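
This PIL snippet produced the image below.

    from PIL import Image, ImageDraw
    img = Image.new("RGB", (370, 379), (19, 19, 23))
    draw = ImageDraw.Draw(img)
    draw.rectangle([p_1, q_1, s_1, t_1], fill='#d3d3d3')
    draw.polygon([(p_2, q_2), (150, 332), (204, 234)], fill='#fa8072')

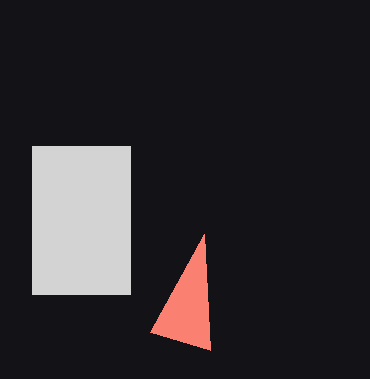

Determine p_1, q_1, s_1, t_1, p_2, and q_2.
p_1 = 32
q_1 = 146
s_1 = 130
t_1 = 294
p_2 = 210
q_2 = 350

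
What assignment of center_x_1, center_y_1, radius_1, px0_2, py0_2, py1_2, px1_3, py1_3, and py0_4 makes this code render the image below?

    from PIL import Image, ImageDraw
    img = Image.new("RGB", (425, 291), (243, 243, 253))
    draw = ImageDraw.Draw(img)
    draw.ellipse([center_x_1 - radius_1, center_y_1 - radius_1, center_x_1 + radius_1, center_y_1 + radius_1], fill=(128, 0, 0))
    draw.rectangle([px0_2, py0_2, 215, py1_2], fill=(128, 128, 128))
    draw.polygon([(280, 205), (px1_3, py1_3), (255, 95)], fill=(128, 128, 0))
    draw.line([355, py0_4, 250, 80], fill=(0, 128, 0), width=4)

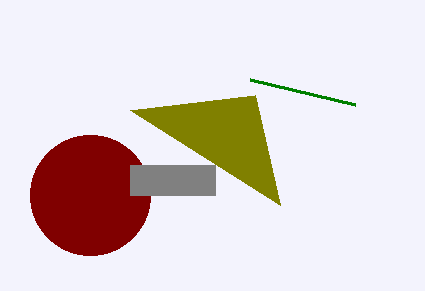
center_x_1 = 90; center_y_1 = 195; radius_1 = 60; px0_2 = 130; py0_2 = 165; py1_2 = 195; px1_3 = 130; py1_3 = 110; py0_4 = 105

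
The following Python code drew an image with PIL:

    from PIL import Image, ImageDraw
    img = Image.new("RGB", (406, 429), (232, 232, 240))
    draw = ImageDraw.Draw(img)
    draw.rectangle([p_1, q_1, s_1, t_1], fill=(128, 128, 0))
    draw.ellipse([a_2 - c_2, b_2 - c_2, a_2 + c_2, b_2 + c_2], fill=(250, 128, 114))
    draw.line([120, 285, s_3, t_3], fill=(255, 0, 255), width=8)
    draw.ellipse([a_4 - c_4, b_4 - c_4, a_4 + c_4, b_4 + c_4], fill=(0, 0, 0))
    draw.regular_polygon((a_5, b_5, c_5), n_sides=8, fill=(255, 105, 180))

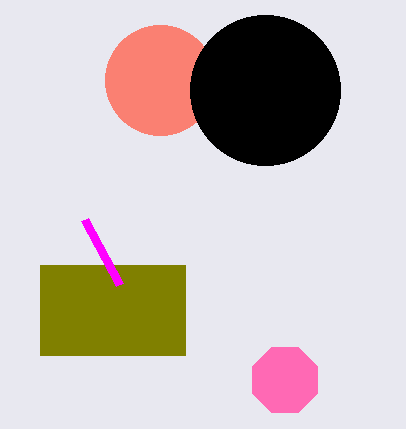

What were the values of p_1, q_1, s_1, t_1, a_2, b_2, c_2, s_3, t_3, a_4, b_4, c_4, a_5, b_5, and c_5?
p_1 = 40
q_1 = 265
s_1 = 185
t_1 = 355
a_2 = 160
b_2 = 80
c_2 = 55
s_3 = 85
t_3 = 220
a_4 = 265
b_4 = 90
c_4 = 75
a_5 = 285
b_5 = 380
c_5 = 35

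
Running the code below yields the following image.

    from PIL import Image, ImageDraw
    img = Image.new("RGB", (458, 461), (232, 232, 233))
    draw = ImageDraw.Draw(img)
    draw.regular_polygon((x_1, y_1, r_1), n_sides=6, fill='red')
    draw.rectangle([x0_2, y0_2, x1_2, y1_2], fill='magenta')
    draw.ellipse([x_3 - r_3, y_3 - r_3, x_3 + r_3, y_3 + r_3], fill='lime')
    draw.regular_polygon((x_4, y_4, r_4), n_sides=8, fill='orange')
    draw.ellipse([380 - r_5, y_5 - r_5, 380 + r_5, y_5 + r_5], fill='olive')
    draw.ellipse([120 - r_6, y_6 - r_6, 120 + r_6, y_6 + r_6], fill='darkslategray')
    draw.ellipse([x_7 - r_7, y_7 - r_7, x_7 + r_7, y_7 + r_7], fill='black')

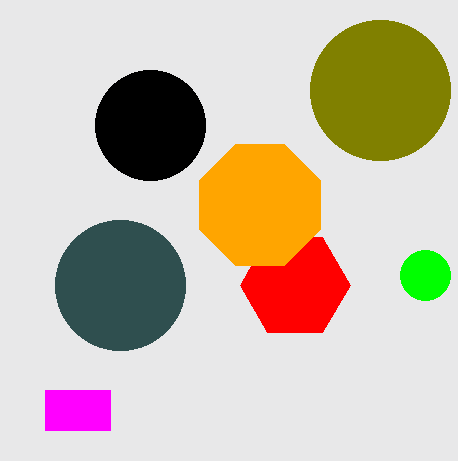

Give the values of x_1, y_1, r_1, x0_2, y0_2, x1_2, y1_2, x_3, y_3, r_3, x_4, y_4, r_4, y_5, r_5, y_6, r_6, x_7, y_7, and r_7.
x_1 = 295
y_1 = 285
r_1 = 55
x0_2 = 45
y0_2 = 390
x1_2 = 110
y1_2 = 430
x_3 = 425
y_3 = 275
r_3 = 25
x_4 = 260
y_4 = 205
r_4 = 65
y_5 = 90
r_5 = 70
y_6 = 285
r_6 = 65
x_7 = 150
y_7 = 125
r_7 = 55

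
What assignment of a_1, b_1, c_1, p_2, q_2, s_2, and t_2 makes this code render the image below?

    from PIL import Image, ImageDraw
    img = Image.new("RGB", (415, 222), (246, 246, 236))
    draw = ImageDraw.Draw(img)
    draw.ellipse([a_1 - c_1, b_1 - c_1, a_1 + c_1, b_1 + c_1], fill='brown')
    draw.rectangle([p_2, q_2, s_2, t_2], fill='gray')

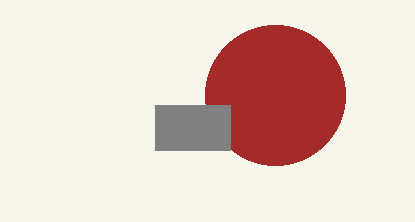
a_1 = 275
b_1 = 95
c_1 = 70
p_2 = 155
q_2 = 105
s_2 = 230
t_2 = 150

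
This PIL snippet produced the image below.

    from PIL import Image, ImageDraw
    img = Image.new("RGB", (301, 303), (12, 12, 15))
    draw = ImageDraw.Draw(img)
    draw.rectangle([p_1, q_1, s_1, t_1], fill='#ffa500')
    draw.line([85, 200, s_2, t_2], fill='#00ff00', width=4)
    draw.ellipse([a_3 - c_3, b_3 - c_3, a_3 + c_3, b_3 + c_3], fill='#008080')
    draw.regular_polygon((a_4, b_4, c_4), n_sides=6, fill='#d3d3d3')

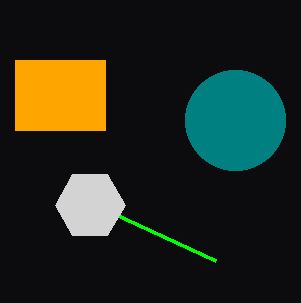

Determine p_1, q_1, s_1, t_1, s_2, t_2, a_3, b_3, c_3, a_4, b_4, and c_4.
p_1 = 15; q_1 = 60; s_1 = 105; t_1 = 130; s_2 = 215; t_2 = 260; a_3 = 235; b_3 = 120; c_3 = 50; a_4 = 90; b_4 = 205; c_4 = 35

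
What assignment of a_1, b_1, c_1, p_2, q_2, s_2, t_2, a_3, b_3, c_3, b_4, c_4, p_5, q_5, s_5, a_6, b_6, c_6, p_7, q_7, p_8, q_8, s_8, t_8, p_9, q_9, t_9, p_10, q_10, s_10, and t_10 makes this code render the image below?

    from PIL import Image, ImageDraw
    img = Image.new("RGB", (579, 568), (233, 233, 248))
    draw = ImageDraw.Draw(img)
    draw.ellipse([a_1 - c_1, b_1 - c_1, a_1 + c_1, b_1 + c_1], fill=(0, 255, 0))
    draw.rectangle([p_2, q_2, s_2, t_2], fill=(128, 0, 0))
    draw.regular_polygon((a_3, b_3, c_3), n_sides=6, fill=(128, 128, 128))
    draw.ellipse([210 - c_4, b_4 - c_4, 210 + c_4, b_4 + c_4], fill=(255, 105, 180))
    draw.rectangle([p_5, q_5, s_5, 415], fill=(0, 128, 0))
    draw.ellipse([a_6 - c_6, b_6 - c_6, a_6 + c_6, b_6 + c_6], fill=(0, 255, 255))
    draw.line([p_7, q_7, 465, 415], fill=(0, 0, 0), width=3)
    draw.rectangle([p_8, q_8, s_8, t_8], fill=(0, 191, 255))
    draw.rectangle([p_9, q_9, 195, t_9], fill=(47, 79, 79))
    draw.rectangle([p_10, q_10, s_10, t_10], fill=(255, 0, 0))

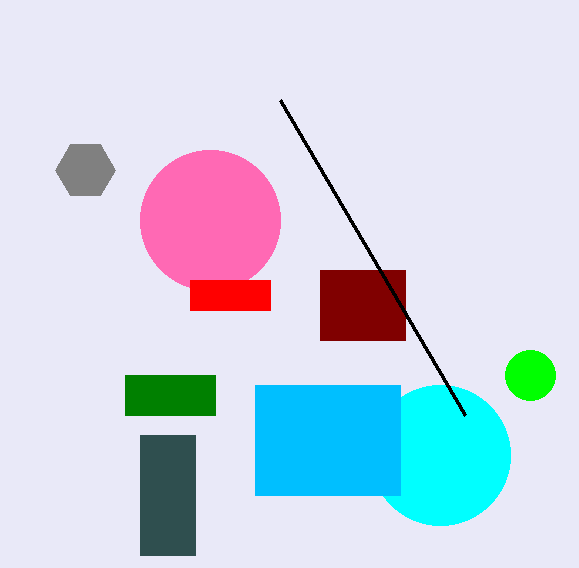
a_1 = 530; b_1 = 375; c_1 = 25; p_2 = 320; q_2 = 270; s_2 = 405; t_2 = 340; a_3 = 85; b_3 = 170; c_3 = 30; b_4 = 220; c_4 = 70; p_5 = 125; q_5 = 375; s_5 = 215; a_6 = 440; b_6 = 455; c_6 = 70; p_7 = 280; q_7 = 100; p_8 = 255; q_8 = 385; s_8 = 400; t_8 = 495; p_9 = 140; q_9 = 435; t_9 = 555; p_10 = 190; q_10 = 280; s_10 = 270; t_10 = 310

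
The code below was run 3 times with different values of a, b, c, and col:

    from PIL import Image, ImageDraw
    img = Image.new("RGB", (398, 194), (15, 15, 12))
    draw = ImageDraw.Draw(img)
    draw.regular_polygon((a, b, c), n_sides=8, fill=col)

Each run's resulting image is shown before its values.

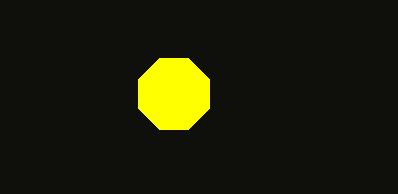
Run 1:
a = 174; b = 94; c = 38; col = 'yellow'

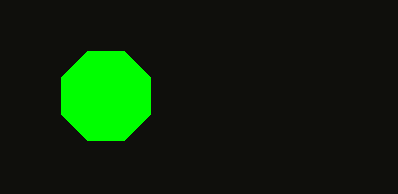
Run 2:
a = 106, b = 96, c = 48, col = 'lime'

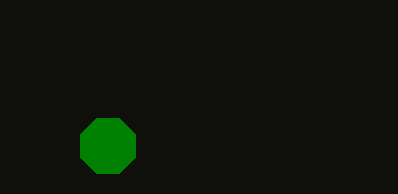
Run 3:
a = 108; b = 146; c = 30; col = 'green'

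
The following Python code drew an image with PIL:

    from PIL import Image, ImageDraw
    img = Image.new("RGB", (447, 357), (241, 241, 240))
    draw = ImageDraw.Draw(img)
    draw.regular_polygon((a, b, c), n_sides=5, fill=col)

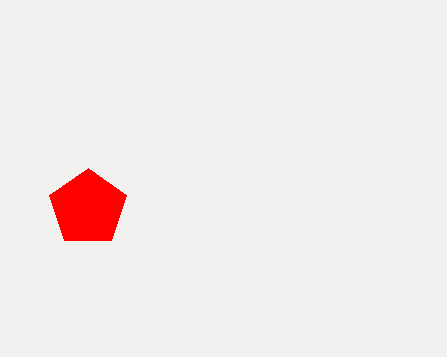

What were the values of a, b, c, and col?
a = 88
b = 208
c = 40
col = 'red'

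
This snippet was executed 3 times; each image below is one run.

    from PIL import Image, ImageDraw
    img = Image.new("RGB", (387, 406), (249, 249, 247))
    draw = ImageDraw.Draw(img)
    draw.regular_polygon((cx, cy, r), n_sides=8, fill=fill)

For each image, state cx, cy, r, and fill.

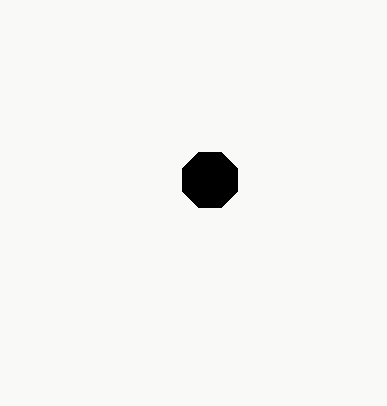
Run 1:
cx = 210, cy = 180, r = 30, fill = 'black'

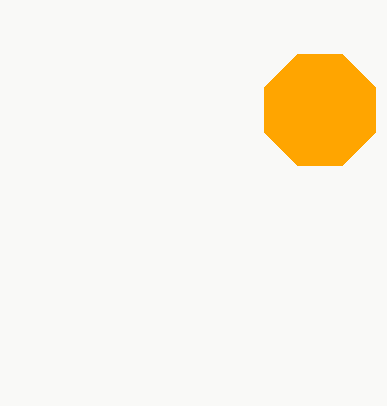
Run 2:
cx = 320
cy = 110
r = 60
fill = 'orange'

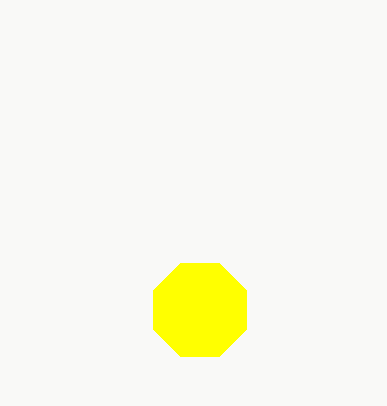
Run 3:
cx = 200
cy = 310
r = 50
fill = 'yellow'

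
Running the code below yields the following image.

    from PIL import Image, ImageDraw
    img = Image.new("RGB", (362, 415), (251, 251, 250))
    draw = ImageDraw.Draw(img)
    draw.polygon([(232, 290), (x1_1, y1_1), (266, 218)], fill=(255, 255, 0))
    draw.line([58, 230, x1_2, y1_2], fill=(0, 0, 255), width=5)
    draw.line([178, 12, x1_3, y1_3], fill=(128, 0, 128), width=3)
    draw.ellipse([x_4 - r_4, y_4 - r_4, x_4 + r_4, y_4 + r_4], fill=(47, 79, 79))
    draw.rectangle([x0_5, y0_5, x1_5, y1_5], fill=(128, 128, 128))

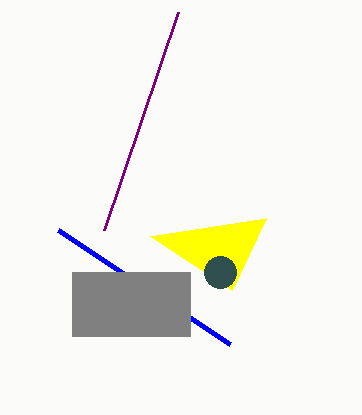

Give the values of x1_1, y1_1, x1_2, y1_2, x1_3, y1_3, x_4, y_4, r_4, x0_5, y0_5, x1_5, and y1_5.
x1_1 = 150
y1_1 = 236
x1_2 = 230
y1_2 = 344
x1_3 = 104
y1_3 = 230
x_4 = 220
y_4 = 272
r_4 = 16
x0_5 = 72
y0_5 = 272
x1_5 = 190
y1_5 = 336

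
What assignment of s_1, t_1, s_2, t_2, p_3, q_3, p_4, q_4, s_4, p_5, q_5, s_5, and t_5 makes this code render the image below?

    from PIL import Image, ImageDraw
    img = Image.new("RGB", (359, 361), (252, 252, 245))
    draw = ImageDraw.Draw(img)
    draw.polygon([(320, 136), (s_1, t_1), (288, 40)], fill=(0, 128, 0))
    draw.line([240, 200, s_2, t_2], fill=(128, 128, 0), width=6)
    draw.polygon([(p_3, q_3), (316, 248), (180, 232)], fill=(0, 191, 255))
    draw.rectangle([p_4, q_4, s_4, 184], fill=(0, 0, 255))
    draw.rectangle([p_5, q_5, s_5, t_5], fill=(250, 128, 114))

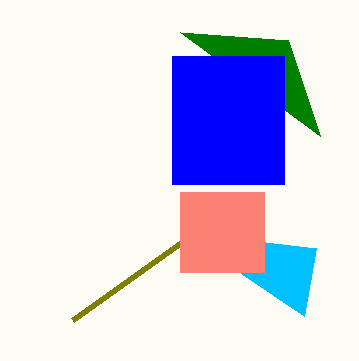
s_1 = 180; t_1 = 32; s_2 = 72; t_2 = 320; p_3 = 304; q_3 = 316; p_4 = 172; q_4 = 56; s_4 = 284; p_5 = 180; q_5 = 192; s_5 = 264; t_5 = 272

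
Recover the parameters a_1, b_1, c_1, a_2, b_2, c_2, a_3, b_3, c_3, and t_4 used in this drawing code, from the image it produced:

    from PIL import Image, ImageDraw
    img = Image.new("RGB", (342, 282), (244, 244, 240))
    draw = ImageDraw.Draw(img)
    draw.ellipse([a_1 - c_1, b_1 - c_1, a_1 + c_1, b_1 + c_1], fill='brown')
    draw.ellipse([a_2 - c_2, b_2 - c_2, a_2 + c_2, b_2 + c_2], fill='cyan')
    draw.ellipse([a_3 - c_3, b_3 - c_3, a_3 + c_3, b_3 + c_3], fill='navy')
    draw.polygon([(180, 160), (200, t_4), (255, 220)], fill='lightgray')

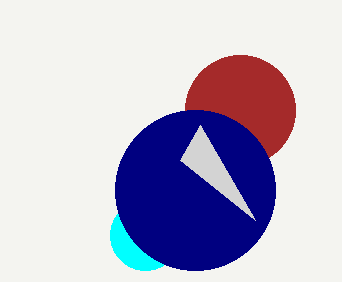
a_1 = 240; b_1 = 110; c_1 = 55; a_2 = 145; b_2 = 235; c_2 = 35; a_3 = 195; b_3 = 190; c_3 = 80; t_4 = 125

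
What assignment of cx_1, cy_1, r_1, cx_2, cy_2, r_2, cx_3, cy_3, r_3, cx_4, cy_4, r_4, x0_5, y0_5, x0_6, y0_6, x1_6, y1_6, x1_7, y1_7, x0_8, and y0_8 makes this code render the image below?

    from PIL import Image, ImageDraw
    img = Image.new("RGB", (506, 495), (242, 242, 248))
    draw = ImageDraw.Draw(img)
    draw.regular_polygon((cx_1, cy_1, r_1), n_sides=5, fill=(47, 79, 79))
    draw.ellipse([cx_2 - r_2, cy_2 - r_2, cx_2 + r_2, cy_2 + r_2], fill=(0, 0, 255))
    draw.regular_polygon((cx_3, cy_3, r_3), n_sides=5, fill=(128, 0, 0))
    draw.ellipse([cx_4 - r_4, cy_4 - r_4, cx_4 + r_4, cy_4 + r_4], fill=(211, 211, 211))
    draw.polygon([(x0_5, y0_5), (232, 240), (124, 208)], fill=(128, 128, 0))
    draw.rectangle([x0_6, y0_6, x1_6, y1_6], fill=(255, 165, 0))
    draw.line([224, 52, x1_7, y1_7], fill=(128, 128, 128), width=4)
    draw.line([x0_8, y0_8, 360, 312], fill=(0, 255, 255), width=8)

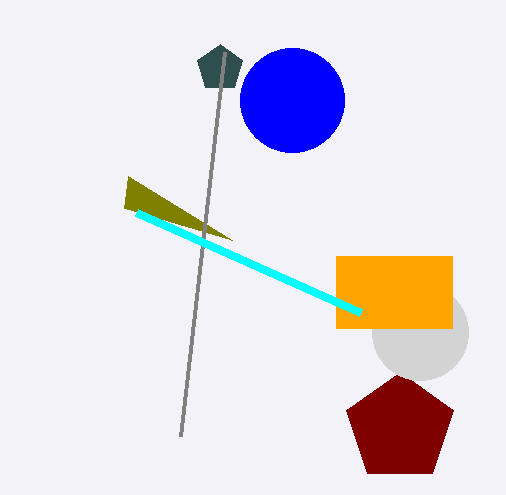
cx_1 = 220; cy_1 = 68; r_1 = 24; cx_2 = 292; cy_2 = 100; r_2 = 52; cx_3 = 400; cy_3 = 428; r_3 = 56; cx_4 = 420; cy_4 = 332; r_4 = 48; x0_5 = 128; y0_5 = 176; x0_6 = 336; y0_6 = 256; x1_6 = 452; y1_6 = 328; x1_7 = 180; y1_7 = 436; x0_8 = 136; y0_8 = 212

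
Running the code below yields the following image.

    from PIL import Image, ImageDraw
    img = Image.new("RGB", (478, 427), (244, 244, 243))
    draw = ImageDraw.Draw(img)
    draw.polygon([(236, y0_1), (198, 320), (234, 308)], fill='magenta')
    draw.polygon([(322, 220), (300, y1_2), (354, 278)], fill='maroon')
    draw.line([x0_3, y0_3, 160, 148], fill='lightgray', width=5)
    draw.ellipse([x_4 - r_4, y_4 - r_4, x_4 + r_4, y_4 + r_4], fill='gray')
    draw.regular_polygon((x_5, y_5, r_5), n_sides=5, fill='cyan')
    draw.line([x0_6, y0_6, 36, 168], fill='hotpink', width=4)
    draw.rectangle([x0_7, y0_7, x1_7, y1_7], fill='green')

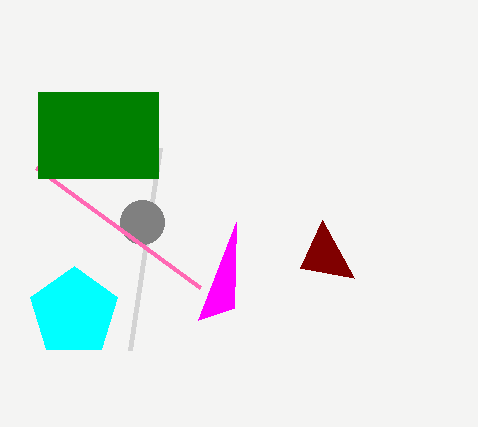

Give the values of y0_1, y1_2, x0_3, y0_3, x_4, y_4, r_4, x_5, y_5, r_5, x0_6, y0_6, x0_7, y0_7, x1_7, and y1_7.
y0_1 = 222
y1_2 = 268
x0_3 = 130
y0_3 = 350
x_4 = 142
y_4 = 222
r_4 = 22
x_5 = 74
y_5 = 312
r_5 = 46
x0_6 = 200
y0_6 = 288
x0_7 = 38
y0_7 = 92
x1_7 = 158
y1_7 = 178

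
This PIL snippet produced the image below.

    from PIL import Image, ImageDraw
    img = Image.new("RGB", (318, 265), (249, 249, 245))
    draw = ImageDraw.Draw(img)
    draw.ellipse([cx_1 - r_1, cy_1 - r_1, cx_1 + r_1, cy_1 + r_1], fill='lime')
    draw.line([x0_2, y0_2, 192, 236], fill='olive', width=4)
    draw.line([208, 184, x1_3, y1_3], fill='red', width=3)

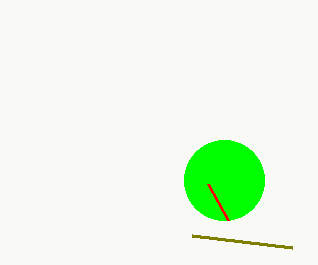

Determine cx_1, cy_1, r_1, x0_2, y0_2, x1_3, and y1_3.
cx_1 = 224; cy_1 = 180; r_1 = 40; x0_2 = 292; y0_2 = 248; x1_3 = 228; y1_3 = 220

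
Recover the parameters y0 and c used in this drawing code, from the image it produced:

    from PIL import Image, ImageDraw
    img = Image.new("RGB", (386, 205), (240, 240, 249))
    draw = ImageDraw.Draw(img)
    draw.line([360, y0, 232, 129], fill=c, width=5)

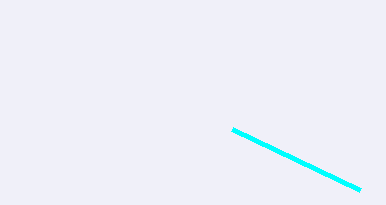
y0 = 190
c = 'cyan'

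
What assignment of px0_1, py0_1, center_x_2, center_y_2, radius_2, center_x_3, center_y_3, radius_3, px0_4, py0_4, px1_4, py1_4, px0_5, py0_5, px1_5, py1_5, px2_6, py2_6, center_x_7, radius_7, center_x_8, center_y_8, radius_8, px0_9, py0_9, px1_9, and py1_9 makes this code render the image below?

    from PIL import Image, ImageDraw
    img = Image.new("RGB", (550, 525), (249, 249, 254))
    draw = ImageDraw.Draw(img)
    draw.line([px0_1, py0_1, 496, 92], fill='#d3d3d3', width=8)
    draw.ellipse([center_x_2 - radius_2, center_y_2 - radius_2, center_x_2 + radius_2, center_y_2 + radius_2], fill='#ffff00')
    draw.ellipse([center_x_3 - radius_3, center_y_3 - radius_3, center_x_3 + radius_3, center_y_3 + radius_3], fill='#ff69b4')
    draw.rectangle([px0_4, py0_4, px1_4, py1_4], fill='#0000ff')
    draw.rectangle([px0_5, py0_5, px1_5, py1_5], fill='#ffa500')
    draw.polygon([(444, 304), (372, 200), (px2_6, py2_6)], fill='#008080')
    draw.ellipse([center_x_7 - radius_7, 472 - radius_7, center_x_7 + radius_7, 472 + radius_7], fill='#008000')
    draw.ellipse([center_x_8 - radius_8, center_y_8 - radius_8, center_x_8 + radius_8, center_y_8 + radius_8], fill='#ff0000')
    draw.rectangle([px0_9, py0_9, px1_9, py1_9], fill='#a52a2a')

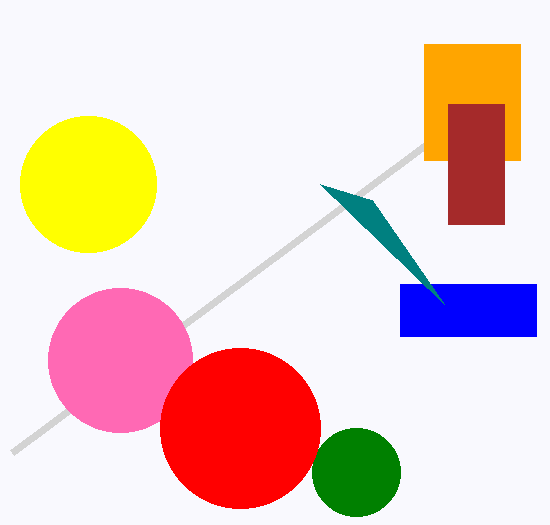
px0_1 = 12; py0_1 = 452; center_x_2 = 88; center_y_2 = 184; radius_2 = 68; center_x_3 = 120; center_y_3 = 360; radius_3 = 72; px0_4 = 400; py0_4 = 284; px1_4 = 536; py1_4 = 336; px0_5 = 424; py0_5 = 44; px1_5 = 520; py1_5 = 160; px2_6 = 320; py2_6 = 184; center_x_7 = 356; radius_7 = 44; center_x_8 = 240; center_y_8 = 428; radius_8 = 80; px0_9 = 448; py0_9 = 104; px1_9 = 504; py1_9 = 224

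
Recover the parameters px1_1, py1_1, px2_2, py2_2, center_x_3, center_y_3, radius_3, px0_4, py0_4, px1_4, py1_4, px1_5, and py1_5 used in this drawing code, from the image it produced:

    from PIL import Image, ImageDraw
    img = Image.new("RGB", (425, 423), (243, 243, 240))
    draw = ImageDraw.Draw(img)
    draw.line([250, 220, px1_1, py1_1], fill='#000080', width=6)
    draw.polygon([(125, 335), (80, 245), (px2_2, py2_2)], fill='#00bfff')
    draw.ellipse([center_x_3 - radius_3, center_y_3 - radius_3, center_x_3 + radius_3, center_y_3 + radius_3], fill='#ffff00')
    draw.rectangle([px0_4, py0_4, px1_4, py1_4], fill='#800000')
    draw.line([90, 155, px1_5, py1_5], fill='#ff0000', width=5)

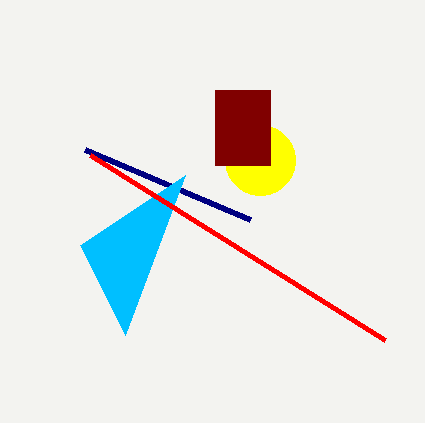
px1_1 = 85, py1_1 = 150, px2_2 = 185, py2_2 = 175, center_x_3 = 260, center_y_3 = 160, radius_3 = 35, px0_4 = 215, py0_4 = 90, px1_4 = 270, py1_4 = 165, px1_5 = 385, py1_5 = 340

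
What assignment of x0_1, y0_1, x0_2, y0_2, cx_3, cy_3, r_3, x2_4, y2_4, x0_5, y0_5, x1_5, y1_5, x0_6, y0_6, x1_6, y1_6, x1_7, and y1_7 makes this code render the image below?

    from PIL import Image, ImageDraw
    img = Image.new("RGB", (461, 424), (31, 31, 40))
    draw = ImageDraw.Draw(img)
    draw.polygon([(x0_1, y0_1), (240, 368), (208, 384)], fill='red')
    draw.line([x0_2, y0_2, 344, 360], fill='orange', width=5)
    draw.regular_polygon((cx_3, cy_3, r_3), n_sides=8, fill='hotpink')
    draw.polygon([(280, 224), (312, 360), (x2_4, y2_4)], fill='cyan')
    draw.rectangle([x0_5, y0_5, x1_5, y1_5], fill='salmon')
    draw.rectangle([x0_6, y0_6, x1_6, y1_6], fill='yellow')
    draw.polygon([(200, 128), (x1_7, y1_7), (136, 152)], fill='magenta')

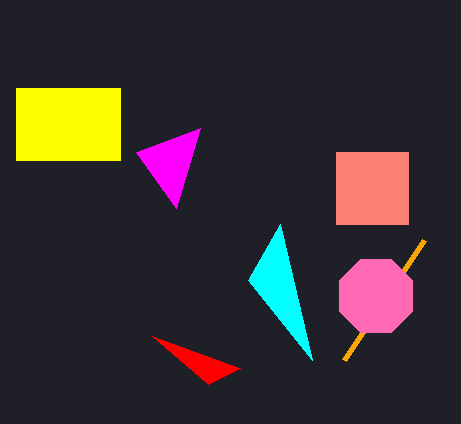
x0_1 = 152, y0_1 = 336, x0_2 = 424, y0_2 = 240, cx_3 = 376, cy_3 = 296, r_3 = 40, x2_4 = 248, y2_4 = 280, x0_5 = 336, y0_5 = 152, x1_5 = 408, y1_5 = 224, x0_6 = 16, y0_6 = 88, x1_6 = 120, y1_6 = 160, x1_7 = 176, y1_7 = 208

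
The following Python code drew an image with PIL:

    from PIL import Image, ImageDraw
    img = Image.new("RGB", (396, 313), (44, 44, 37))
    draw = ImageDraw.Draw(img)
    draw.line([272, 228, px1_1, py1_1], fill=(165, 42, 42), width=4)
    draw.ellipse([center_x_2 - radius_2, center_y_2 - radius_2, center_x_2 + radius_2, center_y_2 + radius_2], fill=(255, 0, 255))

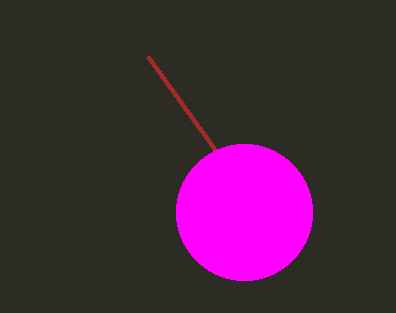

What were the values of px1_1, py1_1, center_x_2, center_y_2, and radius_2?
px1_1 = 148; py1_1 = 56; center_x_2 = 244; center_y_2 = 212; radius_2 = 68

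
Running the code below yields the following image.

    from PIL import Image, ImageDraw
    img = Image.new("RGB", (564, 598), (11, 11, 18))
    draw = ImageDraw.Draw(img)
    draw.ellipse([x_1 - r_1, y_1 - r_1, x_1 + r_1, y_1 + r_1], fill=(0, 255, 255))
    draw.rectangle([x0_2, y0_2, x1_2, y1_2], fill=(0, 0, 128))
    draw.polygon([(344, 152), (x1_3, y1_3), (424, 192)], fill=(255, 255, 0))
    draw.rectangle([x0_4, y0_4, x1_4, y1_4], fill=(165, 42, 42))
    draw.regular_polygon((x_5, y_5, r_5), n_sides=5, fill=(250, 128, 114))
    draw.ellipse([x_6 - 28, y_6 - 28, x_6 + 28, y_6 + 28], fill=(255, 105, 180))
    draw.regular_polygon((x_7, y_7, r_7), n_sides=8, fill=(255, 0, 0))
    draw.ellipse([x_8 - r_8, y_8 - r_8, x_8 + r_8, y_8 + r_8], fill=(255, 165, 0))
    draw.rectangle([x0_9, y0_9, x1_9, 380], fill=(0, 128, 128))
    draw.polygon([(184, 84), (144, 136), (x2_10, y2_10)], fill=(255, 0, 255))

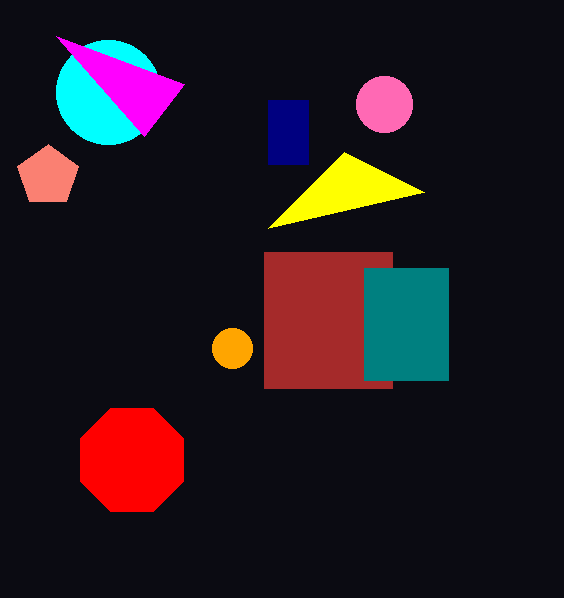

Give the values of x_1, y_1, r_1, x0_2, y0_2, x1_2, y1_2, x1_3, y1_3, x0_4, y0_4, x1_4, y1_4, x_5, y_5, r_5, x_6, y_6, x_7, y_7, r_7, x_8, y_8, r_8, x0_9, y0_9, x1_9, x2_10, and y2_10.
x_1 = 108, y_1 = 92, r_1 = 52, x0_2 = 268, y0_2 = 100, x1_2 = 308, y1_2 = 164, x1_3 = 268, y1_3 = 228, x0_4 = 264, y0_4 = 252, x1_4 = 392, y1_4 = 388, x_5 = 48, y_5 = 176, r_5 = 32, x_6 = 384, y_6 = 104, x_7 = 132, y_7 = 460, r_7 = 56, x_8 = 232, y_8 = 348, r_8 = 20, x0_9 = 364, y0_9 = 268, x1_9 = 448, x2_10 = 56, y2_10 = 36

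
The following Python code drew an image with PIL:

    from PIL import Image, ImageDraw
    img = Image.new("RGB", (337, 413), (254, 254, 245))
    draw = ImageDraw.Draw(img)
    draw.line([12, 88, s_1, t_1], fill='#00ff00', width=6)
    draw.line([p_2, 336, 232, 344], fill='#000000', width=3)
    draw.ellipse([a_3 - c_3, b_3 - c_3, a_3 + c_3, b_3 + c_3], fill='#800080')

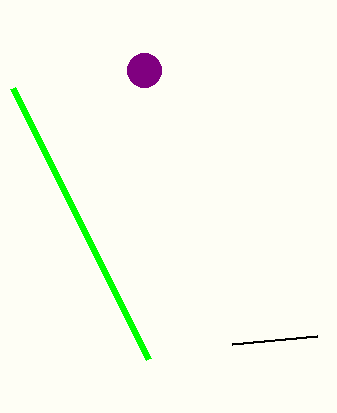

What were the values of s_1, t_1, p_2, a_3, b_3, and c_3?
s_1 = 148; t_1 = 359; p_2 = 317; a_3 = 144; b_3 = 70; c_3 = 17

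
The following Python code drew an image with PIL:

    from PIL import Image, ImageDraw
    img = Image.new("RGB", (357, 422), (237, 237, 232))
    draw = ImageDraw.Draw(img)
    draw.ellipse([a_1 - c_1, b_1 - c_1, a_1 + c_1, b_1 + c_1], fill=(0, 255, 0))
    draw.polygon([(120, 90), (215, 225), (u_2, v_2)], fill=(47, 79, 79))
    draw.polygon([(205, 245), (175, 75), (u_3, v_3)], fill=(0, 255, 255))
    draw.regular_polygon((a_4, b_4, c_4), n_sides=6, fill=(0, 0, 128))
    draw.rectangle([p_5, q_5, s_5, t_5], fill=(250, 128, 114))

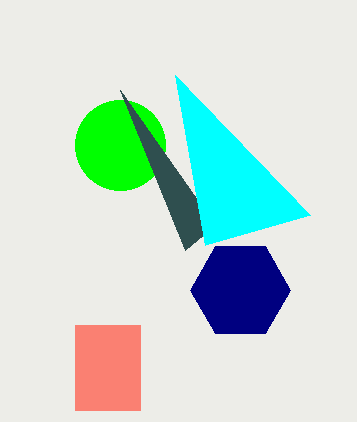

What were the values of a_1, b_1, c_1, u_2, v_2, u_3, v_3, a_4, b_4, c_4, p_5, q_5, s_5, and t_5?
a_1 = 120; b_1 = 145; c_1 = 45; u_2 = 185; v_2 = 250; u_3 = 310; v_3 = 215; a_4 = 240; b_4 = 290; c_4 = 50; p_5 = 75; q_5 = 325; s_5 = 140; t_5 = 410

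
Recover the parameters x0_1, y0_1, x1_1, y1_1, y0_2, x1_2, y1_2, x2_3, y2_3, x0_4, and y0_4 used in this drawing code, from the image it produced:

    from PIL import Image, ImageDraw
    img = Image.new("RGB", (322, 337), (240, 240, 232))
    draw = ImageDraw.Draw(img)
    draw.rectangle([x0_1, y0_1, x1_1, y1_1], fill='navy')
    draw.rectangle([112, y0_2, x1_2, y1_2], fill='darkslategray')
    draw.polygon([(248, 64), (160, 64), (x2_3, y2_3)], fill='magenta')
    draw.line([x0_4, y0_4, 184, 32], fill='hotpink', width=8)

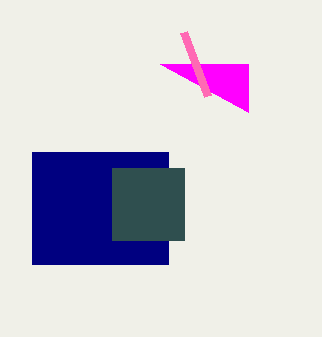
x0_1 = 32
y0_1 = 152
x1_1 = 168
y1_1 = 264
y0_2 = 168
x1_2 = 184
y1_2 = 240
x2_3 = 248
y2_3 = 112
x0_4 = 208
y0_4 = 96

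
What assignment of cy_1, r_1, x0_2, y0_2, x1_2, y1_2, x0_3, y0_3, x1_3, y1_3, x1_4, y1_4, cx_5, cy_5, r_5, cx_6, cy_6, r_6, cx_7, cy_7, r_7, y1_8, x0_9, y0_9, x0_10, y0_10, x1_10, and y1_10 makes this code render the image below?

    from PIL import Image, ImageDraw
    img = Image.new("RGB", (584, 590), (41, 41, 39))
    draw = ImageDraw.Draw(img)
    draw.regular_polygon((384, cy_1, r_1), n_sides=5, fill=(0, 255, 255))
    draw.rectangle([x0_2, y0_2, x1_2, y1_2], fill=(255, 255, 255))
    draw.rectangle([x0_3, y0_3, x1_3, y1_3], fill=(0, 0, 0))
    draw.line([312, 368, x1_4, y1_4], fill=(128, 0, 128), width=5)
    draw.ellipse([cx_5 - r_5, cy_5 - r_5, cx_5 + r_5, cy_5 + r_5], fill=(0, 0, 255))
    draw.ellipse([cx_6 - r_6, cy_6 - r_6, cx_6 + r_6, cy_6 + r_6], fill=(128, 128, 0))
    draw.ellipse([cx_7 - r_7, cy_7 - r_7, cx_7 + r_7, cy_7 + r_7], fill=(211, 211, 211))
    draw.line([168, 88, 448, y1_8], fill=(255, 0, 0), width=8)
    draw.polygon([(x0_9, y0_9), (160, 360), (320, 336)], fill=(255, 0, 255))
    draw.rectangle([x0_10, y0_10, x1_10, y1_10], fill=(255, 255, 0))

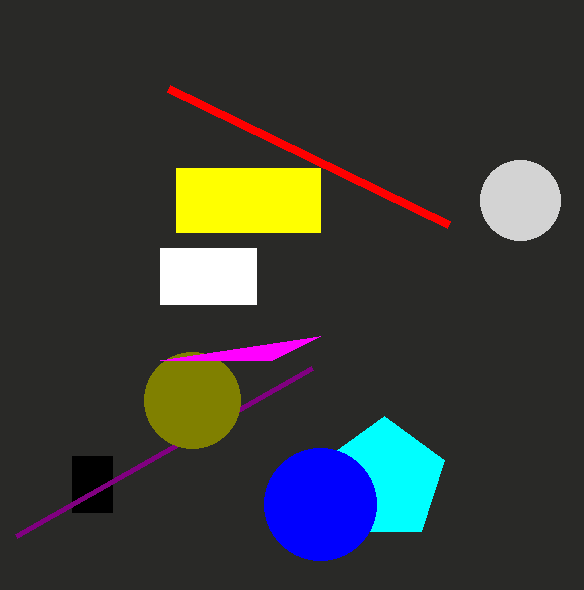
cy_1 = 480; r_1 = 64; x0_2 = 160; y0_2 = 248; x1_2 = 256; y1_2 = 304; x0_3 = 72; y0_3 = 456; x1_3 = 112; y1_3 = 512; x1_4 = 16; y1_4 = 536; cx_5 = 320; cy_5 = 504; r_5 = 56; cx_6 = 192; cy_6 = 400; r_6 = 48; cx_7 = 520; cy_7 = 200; r_7 = 40; y1_8 = 224; x0_9 = 272; y0_9 = 360; x0_10 = 176; y0_10 = 168; x1_10 = 320; y1_10 = 232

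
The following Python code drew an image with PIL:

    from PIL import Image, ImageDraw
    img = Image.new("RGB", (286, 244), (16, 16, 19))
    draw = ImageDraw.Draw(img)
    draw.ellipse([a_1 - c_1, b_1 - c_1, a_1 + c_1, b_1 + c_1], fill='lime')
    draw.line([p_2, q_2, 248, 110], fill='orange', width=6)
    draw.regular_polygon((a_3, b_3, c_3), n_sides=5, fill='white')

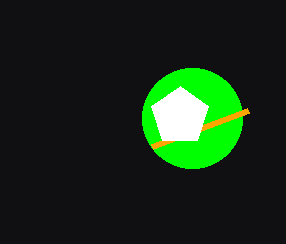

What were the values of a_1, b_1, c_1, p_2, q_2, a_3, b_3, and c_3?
a_1 = 192
b_1 = 118
c_1 = 50
p_2 = 152
q_2 = 146
a_3 = 180
b_3 = 116
c_3 = 30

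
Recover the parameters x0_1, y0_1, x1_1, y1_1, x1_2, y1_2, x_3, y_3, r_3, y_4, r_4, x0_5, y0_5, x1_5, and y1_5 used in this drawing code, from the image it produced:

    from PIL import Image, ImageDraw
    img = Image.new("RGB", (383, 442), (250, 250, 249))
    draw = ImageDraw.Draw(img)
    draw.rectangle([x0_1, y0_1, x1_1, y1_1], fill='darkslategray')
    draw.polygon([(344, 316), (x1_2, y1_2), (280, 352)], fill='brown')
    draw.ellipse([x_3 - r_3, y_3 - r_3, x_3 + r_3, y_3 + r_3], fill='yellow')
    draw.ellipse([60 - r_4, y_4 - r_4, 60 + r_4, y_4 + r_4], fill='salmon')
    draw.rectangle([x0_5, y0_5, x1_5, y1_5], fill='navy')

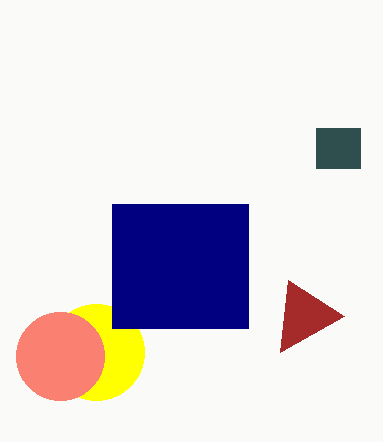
x0_1 = 316; y0_1 = 128; x1_1 = 360; y1_1 = 168; x1_2 = 288; y1_2 = 280; x_3 = 96; y_3 = 352; r_3 = 48; y_4 = 356; r_4 = 44; x0_5 = 112; y0_5 = 204; x1_5 = 248; y1_5 = 328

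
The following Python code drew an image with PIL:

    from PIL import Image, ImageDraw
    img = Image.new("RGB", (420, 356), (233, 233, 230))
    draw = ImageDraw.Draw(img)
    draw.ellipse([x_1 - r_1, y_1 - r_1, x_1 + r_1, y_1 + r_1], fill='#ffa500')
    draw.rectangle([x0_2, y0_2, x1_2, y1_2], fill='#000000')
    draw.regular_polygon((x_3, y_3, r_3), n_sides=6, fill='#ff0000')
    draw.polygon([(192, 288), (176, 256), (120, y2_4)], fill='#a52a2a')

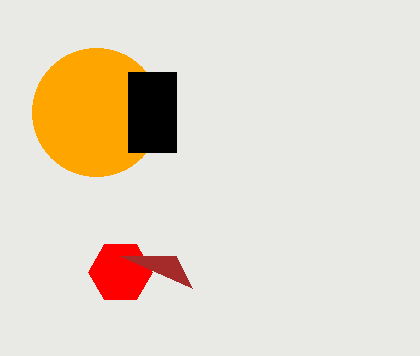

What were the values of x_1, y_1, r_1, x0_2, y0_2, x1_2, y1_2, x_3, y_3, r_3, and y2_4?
x_1 = 96
y_1 = 112
r_1 = 64
x0_2 = 128
y0_2 = 72
x1_2 = 176
y1_2 = 152
x_3 = 120
y_3 = 272
r_3 = 32
y2_4 = 256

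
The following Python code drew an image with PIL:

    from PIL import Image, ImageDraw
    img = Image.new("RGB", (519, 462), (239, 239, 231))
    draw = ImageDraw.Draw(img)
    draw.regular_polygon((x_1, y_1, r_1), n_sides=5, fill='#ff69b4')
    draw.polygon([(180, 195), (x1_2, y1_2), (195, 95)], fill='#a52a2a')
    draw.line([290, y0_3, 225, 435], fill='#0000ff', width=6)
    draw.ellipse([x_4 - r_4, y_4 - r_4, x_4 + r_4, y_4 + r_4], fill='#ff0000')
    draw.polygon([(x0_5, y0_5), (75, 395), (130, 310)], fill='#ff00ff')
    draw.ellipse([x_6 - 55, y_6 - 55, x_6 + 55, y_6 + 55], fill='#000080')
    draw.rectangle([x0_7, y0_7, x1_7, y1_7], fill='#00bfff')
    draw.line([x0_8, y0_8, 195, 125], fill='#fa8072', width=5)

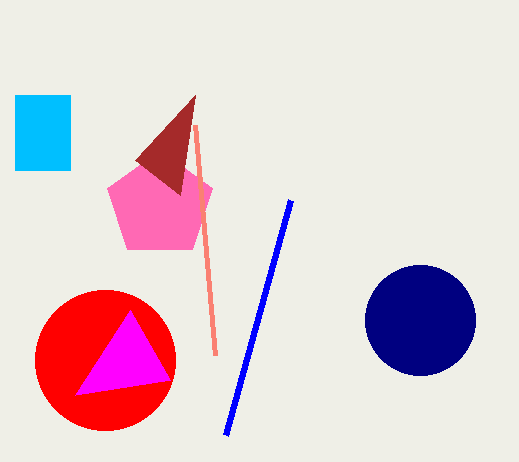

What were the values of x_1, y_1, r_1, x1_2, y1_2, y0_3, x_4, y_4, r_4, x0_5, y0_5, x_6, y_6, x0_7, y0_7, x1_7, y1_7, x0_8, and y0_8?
x_1 = 160; y_1 = 205; r_1 = 55; x1_2 = 135; y1_2 = 160; y0_3 = 200; x_4 = 105; y_4 = 360; r_4 = 70; x0_5 = 170; y0_5 = 380; x_6 = 420; y_6 = 320; x0_7 = 15; y0_7 = 95; x1_7 = 70; y1_7 = 170; x0_8 = 215; y0_8 = 355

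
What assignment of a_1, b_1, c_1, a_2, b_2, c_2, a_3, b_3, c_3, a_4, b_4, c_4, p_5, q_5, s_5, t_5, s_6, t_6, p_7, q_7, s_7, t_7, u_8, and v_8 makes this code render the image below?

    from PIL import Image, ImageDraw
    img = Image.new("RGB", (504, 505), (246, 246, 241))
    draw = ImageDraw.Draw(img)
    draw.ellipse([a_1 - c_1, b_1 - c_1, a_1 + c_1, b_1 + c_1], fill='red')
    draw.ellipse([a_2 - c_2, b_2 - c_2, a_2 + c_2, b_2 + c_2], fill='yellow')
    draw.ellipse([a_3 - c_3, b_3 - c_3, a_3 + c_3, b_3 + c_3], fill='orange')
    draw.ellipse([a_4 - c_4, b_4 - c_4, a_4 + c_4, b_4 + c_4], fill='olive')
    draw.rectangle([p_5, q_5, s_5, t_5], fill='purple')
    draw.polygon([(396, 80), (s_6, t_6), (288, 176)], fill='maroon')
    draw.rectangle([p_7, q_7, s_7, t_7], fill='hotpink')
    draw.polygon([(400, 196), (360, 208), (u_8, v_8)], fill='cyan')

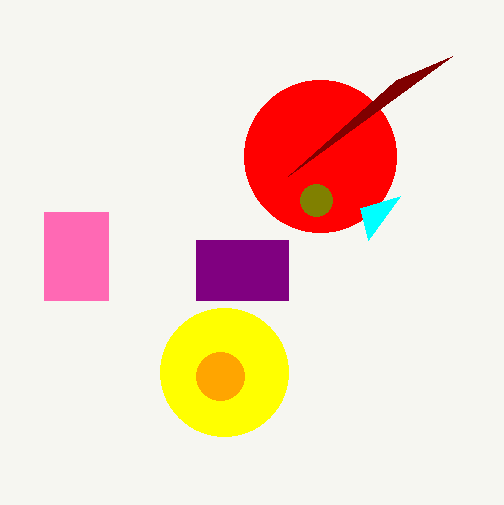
a_1 = 320
b_1 = 156
c_1 = 76
a_2 = 224
b_2 = 372
c_2 = 64
a_3 = 220
b_3 = 376
c_3 = 24
a_4 = 316
b_4 = 200
c_4 = 16
p_5 = 196
q_5 = 240
s_5 = 288
t_5 = 300
s_6 = 452
t_6 = 56
p_7 = 44
q_7 = 212
s_7 = 108
t_7 = 300
u_8 = 368
v_8 = 240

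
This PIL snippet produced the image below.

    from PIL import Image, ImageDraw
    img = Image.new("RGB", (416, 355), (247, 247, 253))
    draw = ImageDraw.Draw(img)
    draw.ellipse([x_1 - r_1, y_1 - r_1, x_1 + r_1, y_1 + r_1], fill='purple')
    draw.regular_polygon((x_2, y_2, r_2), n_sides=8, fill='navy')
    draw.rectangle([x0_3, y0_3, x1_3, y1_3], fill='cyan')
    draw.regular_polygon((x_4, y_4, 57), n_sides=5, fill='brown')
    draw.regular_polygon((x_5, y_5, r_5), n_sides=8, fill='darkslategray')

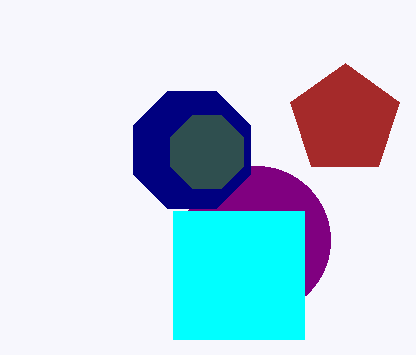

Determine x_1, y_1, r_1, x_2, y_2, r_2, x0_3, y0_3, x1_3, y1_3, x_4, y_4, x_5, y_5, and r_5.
x_1 = 256, y_1 = 240, r_1 = 74, x_2 = 192, y_2 = 150, r_2 = 63, x0_3 = 173, y0_3 = 211, x1_3 = 304, y1_3 = 339, x_4 = 345, y_4 = 120, x_5 = 207, y_5 = 152, r_5 = 39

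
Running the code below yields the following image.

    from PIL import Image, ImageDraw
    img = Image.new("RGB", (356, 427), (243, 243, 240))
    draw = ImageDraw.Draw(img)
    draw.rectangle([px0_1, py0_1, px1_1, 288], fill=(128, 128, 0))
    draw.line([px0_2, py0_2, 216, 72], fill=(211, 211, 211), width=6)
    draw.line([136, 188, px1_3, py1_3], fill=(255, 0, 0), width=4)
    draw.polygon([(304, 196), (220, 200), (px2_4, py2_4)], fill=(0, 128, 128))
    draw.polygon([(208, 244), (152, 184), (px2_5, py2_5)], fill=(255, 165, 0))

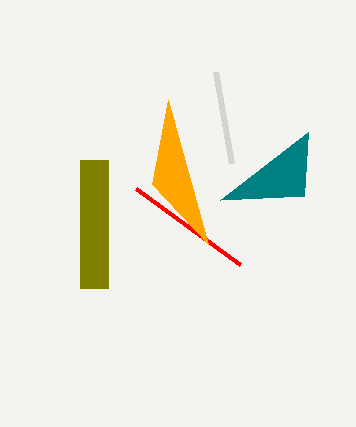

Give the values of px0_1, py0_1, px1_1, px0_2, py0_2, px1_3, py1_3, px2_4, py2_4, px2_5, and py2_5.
px0_1 = 80, py0_1 = 160, px1_1 = 108, px0_2 = 232, py0_2 = 164, px1_3 = 240, py1_3 = 264, px2_4 = 308, py2_4 = 132, px2_5 = 168, py2_5 = 100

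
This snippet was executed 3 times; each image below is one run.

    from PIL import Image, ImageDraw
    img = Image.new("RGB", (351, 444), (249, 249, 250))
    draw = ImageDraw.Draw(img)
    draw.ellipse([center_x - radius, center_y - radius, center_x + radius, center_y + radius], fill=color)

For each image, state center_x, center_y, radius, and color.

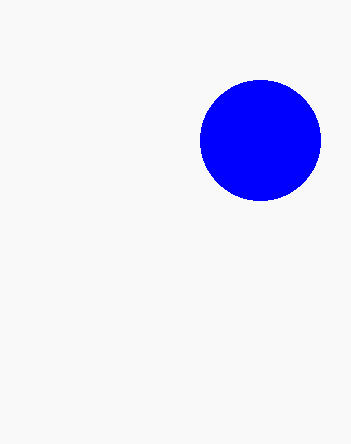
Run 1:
center_x = 260; center_y = 140; radius = 60; color = 'blue'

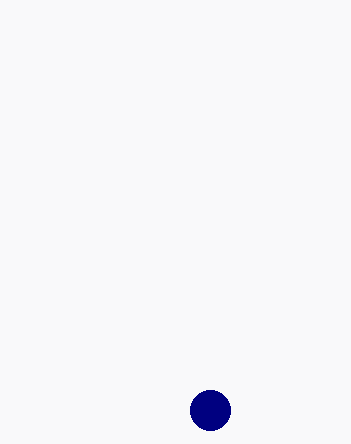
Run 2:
center_x = 210
center_y = 410
radius = 20
color = 'navy'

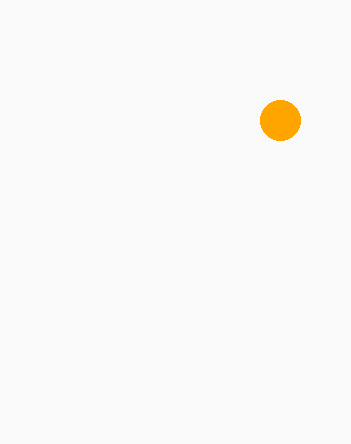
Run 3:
center_x = 280; center_y = 120; radius = 20; color = 'orange'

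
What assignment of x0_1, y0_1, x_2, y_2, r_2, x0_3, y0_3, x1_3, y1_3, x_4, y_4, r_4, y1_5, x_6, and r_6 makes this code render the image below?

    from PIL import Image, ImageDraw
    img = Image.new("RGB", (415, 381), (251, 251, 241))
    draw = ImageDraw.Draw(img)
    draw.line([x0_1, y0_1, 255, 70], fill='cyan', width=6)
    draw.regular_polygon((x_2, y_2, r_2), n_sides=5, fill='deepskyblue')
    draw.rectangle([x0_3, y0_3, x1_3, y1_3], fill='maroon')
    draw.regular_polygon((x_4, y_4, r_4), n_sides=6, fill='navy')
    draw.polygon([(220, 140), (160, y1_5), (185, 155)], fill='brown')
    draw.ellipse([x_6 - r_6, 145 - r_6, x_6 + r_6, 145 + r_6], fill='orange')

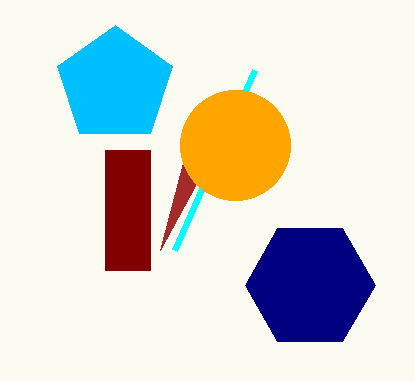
x0_1 = 175; y0_1 = 250; x_2 = 115; y_2 = 85; r_2 = 60; x0_3 = 105; y0_3 = 150; x1_3 = 150; y1_3 = 270; x_4 = 310; y_4 = 285; r_4 = 65; y1_5 = 250; x_6 = 235; r_6 = 55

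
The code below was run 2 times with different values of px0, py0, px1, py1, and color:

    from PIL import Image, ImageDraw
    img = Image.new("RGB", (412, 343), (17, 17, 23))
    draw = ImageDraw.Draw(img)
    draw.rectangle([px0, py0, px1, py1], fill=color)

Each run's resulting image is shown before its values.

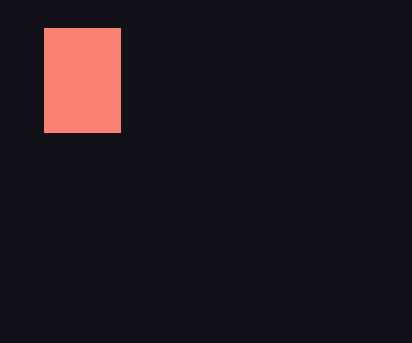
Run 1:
px0 = 44, py0 = 28, px1 = 120, py1 = 132, color = 'salmon'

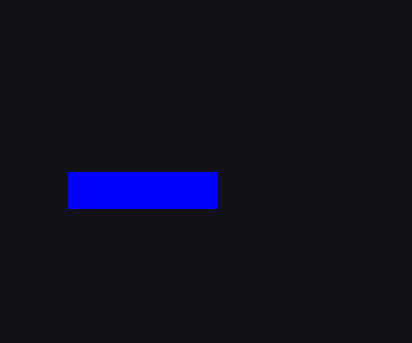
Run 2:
px0 = 68
py0 = 172
px1 = 216
py1 = 208
color = 'blue'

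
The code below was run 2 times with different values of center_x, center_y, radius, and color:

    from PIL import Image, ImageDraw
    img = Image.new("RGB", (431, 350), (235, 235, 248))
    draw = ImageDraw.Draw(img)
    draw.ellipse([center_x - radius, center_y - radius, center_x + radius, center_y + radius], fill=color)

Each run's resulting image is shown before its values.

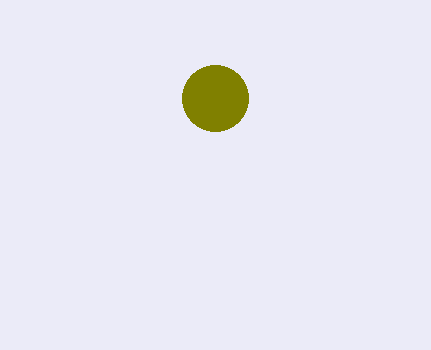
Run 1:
center_x = 215
center_y = 98
radius = 33
color = 'olive'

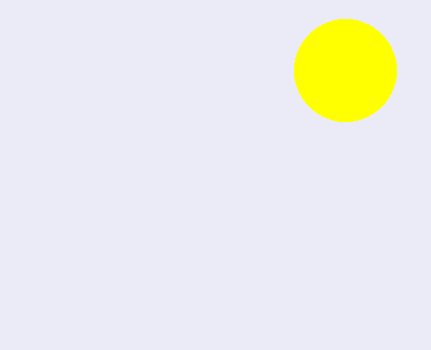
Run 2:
center_x = 345; center_y = 70; radius = 51; color = 'yellow'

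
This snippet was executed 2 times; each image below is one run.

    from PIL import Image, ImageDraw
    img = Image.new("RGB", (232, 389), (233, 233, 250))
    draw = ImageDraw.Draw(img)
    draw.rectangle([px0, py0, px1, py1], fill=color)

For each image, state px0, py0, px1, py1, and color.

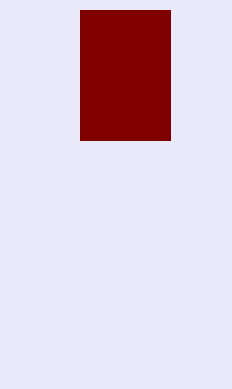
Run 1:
px0 = 80, py0 = 10, px1 = 170, py1 = 140, color = 'maroon'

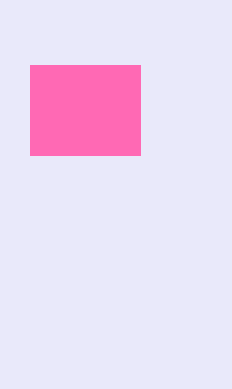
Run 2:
px0 = 30
py0 = 65
px1 = 140
py1 = 155
color = 'hotpink'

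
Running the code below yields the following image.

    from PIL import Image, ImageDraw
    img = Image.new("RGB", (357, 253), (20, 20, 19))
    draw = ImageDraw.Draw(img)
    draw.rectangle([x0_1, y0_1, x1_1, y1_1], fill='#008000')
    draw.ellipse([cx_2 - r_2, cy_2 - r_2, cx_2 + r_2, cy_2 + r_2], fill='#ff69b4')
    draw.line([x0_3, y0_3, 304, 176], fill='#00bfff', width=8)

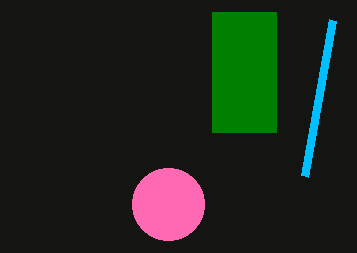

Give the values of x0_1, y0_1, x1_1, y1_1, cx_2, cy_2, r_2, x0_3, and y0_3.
x0_1 = 212, y0_1 = 12, x1_1 = 276, y1_1 = 132, cx_2 = 168, cy_2 = 204, r_2 = 36, x0_3 = 332, y0_3 = 20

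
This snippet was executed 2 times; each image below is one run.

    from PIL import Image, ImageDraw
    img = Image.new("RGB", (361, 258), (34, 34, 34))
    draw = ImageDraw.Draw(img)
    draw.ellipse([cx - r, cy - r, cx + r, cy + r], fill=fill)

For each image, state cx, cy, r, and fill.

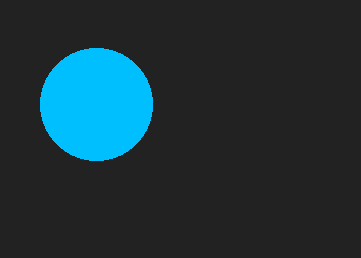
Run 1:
cx = 96, cy = 104, r = 56, fill = 'deepskyblue'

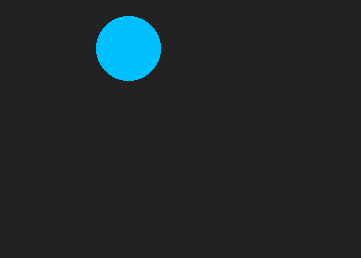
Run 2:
cx = 128
cy = 48
r = 32
fill = 'deepskyblue'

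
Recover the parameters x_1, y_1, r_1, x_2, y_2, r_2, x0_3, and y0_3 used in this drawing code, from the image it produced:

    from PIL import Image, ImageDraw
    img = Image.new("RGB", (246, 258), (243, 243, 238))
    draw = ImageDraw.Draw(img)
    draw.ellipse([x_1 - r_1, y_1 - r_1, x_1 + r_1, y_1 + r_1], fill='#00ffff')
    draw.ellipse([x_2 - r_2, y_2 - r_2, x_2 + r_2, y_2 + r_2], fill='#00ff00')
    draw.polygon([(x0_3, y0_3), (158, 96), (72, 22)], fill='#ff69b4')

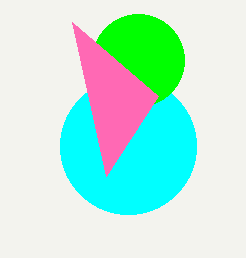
x_1 = 128, y_1 = 146, r_1 = 68, x_2 = 138, y_2 = 60, r_2 = 46, x0_3 = 106, y0_3 = 176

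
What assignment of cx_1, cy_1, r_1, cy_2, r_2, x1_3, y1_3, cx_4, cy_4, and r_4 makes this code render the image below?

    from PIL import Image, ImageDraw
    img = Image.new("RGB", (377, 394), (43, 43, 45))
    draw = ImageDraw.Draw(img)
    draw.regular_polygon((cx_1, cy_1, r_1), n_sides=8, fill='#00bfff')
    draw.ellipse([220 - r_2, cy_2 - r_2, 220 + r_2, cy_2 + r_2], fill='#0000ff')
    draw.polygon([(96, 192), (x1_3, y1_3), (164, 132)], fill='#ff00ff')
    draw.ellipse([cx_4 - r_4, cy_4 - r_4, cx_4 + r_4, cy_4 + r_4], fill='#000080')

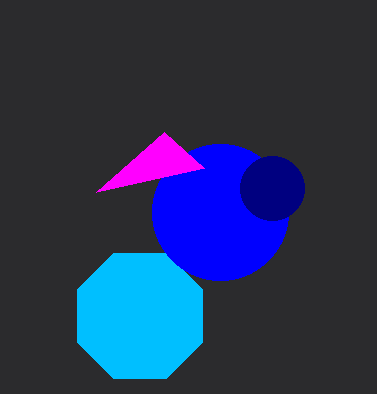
cx_1 = 140, cy_1 = 316, r_1 = 68, cy_2 = 212, r_2 = 68, x1_3 = 204, y1_3 = 168, cx_4 = 272, cy_4 = 188, r_4 = 32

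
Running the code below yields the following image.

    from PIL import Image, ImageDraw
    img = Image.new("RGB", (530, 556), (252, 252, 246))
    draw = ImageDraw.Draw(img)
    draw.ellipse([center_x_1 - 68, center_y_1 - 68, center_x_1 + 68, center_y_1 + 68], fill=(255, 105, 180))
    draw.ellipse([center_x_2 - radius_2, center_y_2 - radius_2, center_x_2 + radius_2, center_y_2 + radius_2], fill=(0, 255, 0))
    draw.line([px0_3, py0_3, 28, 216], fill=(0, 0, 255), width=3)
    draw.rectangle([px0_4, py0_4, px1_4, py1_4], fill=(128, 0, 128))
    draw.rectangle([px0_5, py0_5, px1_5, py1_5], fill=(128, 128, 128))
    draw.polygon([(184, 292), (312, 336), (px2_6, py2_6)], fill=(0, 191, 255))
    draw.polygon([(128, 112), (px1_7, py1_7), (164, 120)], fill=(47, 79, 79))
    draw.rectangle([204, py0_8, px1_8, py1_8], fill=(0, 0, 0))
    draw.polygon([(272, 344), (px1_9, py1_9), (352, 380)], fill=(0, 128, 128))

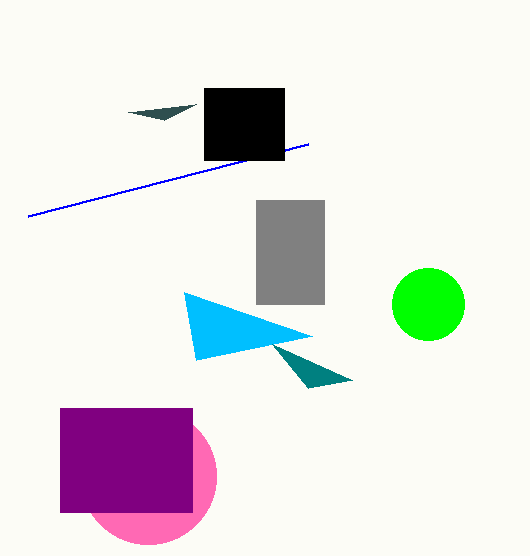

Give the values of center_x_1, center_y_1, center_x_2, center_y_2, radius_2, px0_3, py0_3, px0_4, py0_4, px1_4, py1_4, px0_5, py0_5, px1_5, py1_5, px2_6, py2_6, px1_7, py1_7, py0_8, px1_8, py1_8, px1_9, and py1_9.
center_x_1 = 148
center_y_1 = 476
center_x_2 = 428
center_y_2 = 304
radius_2 = 36
px0_3 = 308
py0_3 = 144
px0_4 = 60
py0_4 = 408
px1_4 = 192
py1_4 = 512
px0_5 = 256
py0_5 = 200
px1_5 = 324
py1_5 = 304
px2_6 = 196
py2_6 = 360
px1_7 = 196
py1_7 = 104
py0_8 = 88
px1_8 = 284
py1_8 = 160
px1_9 = 308
py1_9 = 388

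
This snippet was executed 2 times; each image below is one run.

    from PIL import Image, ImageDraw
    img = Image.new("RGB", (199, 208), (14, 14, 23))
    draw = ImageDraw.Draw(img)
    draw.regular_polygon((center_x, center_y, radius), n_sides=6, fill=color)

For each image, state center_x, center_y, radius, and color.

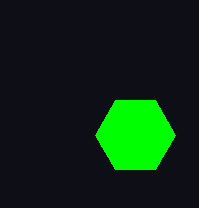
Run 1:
center_x = 135
center_y = 135
radius = 40
color = 'lime'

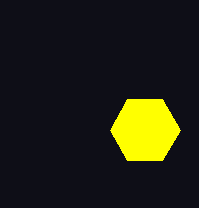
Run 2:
center_x = 145; center_y = 130; radius = 35; color = 'yellow'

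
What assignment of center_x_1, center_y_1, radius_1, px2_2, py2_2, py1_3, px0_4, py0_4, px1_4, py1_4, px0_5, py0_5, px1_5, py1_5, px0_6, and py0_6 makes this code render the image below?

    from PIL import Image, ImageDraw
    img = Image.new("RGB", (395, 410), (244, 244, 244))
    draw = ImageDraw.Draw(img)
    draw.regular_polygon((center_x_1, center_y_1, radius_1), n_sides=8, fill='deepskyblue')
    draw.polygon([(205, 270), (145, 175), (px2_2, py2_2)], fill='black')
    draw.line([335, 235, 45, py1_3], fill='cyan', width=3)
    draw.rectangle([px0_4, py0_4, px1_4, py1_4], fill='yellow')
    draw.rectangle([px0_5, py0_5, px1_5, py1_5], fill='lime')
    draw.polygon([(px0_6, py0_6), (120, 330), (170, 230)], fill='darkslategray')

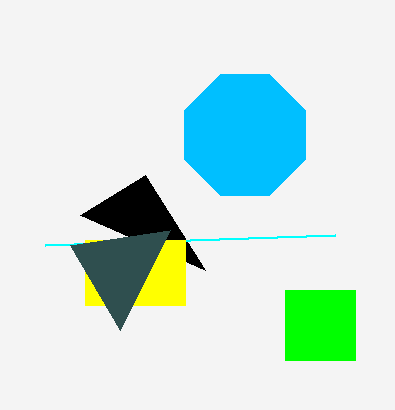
center_x_1 = 245; center_y_1 = 135; radius_1 = 65; px2_2 = 80; py2_2 = 215; py1_3 = 245; px0_4 = 85; py0_4 = 240; px1_4 = 185; py1_4 = 305; px0_5 = 285; py0_5 = 290; px1_5 = 355; py1_5 = 360; px0_6 = 70; py0_6 = 245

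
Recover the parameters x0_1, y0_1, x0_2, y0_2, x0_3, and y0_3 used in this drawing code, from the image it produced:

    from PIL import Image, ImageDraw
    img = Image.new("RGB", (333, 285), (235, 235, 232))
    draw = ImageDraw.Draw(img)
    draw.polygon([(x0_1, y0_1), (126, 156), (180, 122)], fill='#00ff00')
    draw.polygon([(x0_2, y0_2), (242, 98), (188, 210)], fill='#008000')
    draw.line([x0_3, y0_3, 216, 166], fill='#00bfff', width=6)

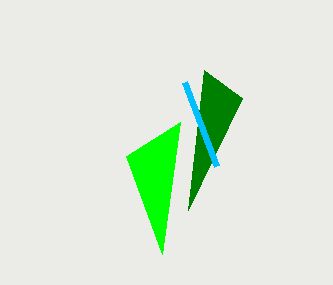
x0_1 = 162
y0_1 = 254
x0_2 = 204
y0_2 = 70
x0_3 = 184
y0_3 = 82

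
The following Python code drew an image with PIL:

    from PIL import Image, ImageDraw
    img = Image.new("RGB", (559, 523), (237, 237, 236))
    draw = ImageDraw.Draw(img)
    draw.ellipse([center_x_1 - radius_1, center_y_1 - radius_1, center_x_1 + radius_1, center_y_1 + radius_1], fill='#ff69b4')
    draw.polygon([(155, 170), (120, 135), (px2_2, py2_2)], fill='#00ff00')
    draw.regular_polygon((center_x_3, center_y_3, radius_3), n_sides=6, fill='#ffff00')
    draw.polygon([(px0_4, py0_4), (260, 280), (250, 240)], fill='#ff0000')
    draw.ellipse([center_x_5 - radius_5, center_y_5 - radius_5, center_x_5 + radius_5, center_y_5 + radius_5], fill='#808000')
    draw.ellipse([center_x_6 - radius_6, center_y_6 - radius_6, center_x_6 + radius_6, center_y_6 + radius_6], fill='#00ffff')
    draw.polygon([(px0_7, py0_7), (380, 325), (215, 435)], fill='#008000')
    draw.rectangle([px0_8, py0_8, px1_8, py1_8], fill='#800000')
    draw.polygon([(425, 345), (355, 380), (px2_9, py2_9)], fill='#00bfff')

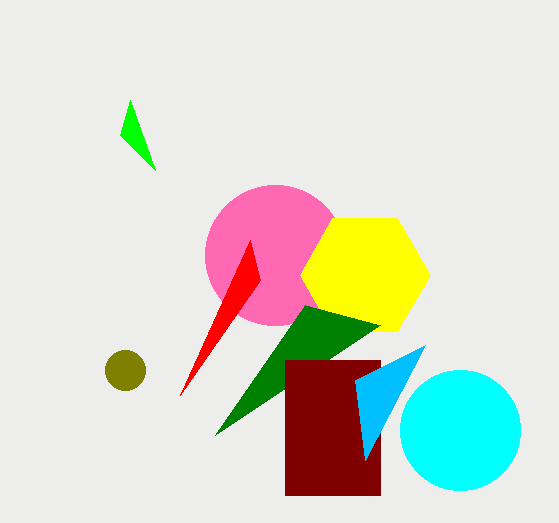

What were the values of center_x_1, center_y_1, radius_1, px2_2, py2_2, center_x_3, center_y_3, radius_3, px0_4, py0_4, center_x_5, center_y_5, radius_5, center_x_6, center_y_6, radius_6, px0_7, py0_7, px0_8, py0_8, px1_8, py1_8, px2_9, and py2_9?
center_x_1 = 275; center_y_1 = 255; radius_1 = 70; px2_2 = 130; py2_2 = 100; center_x_3 = 365; center_y_3 = 275; radius_3 = 65; px0_4 = 180; py0_4 = 395; center_x_5 = 125; center_y_5 = 370; radius_5 = 20; center_x_6 = 460; center_y_6 = 430; radius_6 = 60; px0_7 = 305; py0_7 = 305; px0_8 = 285; py0_8 = 360; px1_8 = 380; py1_8 = 495; px2_9 = 365; py2_9 = 460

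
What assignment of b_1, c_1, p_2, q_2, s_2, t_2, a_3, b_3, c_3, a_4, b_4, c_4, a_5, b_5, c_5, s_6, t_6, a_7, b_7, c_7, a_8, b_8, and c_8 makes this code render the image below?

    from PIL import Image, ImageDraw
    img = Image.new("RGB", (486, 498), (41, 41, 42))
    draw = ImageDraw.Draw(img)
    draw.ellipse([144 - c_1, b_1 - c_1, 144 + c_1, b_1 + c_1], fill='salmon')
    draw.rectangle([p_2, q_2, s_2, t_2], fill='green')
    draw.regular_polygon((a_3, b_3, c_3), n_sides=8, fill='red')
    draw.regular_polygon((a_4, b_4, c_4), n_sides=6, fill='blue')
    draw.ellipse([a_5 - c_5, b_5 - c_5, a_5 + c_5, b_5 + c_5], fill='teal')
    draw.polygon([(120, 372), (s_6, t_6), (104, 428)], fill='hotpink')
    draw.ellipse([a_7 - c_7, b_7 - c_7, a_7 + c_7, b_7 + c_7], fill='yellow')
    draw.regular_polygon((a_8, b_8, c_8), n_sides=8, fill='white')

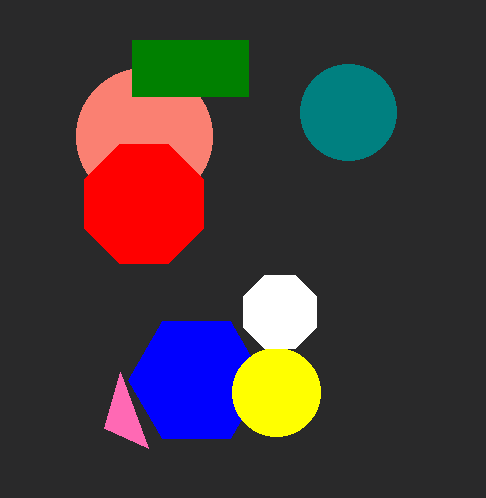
b_1 = 136; c_1 = 68; p_2 = 132; q_2 = 40; s_2 = 248; t_2 = 96; a_3 = 144; b_3 = 204; c_3 = 64; a_4 = 196; b_4 = 380; c_4 = 68; a_5 = 348; b_5 = 112; c_5 = 48; s_6 = 148; t_6 = 448; a_7 = 276; b_7 = 392; c_7 = 44; a_8 = 280; b_8 = 312; c_8 = 40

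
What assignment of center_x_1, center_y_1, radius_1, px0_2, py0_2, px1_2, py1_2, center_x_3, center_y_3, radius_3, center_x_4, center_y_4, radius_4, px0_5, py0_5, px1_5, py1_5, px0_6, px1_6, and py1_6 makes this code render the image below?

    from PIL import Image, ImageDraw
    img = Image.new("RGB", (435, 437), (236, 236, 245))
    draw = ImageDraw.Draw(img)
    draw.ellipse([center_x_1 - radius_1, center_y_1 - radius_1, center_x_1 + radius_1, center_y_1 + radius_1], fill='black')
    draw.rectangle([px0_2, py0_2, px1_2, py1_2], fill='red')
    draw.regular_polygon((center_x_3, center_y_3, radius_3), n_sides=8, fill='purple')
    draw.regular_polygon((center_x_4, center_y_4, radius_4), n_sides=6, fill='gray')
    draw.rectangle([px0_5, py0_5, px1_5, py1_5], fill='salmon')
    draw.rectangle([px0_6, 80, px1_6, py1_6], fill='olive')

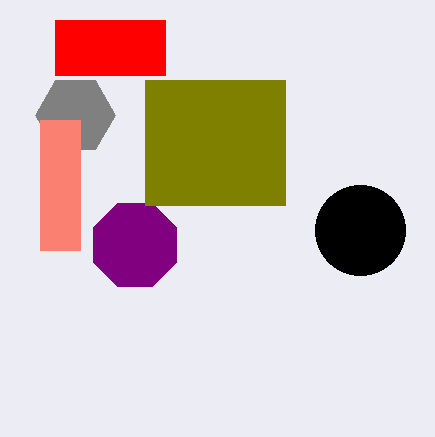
center_x_1 = 360, center_y_1 = 230, radius_1 = 45, px0_2 = 55, py0_2 = 20, px1_2 = 165, py1_2 = 75, center_x_3 = 135, center_y_3 = 245, radius_3 = 45, center_x_4 = 75, center_y_4 = 115, radius_4 = 40, px0_5 = 40, py0_5 = 120, px1_5 = 80, py1_5 = 250, px0_6 = 145, px1_6 = 285, py1_6 = 205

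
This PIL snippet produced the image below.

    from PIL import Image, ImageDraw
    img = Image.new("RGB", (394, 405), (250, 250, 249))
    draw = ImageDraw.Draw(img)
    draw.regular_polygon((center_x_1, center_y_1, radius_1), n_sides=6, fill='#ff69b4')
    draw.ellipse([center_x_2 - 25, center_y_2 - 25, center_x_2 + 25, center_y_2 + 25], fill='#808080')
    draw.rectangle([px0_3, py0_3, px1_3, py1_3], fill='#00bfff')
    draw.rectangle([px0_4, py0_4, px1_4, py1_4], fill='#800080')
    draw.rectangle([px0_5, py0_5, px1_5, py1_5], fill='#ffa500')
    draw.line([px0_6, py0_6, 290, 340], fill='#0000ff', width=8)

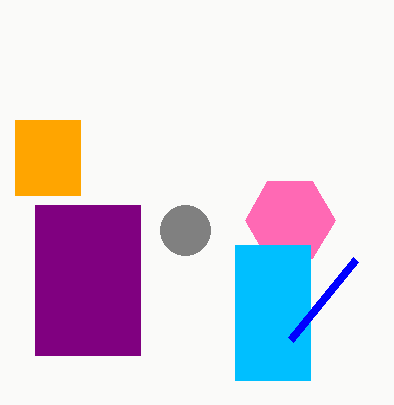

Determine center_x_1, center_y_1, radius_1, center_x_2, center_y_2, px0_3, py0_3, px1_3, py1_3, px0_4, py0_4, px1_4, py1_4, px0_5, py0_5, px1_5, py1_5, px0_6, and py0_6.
center_x_1 = 290; center_y_1 = 220; radius_1 = 45; center_x_2 = 185; center_y_2 = 230; px0_3 = 235; py0_3 = 245; px1_3 = 310; py1_3 = 380; px0_4 = 35; py0_4 = 205; px1_4 = 140; py1_4 = 355; px0_5 = 15; py0_5 = 120; px1_5 = 80; py1_5 = 195; px0_6 = 355; py0_6 = 260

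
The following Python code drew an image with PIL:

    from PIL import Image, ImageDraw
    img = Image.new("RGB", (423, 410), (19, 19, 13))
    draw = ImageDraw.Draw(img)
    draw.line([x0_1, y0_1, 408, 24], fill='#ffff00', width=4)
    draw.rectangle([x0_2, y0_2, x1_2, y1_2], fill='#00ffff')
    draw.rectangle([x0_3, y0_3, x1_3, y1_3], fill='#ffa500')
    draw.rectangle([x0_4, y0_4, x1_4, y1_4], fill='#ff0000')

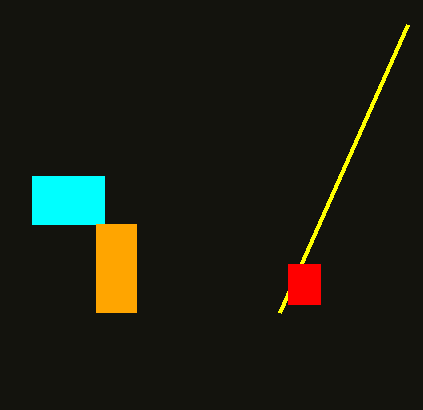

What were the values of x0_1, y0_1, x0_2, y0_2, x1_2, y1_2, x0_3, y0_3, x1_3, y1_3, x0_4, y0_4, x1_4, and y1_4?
x0_1 = 280, y0_1 = 312, x0_2 = 32, y0_2 = 176, x1_2 = 104, y1_2 = 224, x0_3 = 96, y0_3 = 224, x1_3 = 136, y1_3 = 312, x0_4 = 288, y0_4 = 264, x1_4 = 320, y1_4 = 304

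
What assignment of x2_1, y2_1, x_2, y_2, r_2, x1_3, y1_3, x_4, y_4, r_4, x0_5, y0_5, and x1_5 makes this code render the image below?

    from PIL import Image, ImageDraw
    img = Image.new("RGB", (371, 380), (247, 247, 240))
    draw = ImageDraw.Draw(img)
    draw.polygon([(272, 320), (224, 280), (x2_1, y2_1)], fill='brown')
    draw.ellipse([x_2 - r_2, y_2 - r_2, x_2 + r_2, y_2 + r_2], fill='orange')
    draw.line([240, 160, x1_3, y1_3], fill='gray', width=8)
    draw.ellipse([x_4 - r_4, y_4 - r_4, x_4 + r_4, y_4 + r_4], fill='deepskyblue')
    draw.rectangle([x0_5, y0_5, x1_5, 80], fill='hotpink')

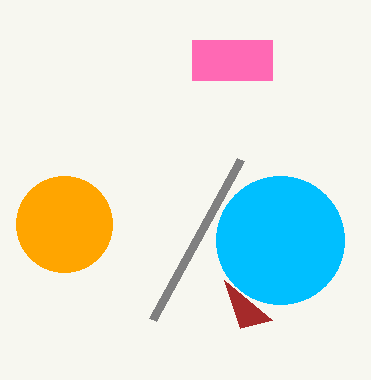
x2_1 = 240, y2_1 = 328, x_2 = 64, y_2 = 224, r_2 = 48, x1_3 = 152, y1_3 = 320, x_4 = 280, y_4 = 240, r_4 = 64, x0_5 = 192, y0_5 = 40, x1_5 = 272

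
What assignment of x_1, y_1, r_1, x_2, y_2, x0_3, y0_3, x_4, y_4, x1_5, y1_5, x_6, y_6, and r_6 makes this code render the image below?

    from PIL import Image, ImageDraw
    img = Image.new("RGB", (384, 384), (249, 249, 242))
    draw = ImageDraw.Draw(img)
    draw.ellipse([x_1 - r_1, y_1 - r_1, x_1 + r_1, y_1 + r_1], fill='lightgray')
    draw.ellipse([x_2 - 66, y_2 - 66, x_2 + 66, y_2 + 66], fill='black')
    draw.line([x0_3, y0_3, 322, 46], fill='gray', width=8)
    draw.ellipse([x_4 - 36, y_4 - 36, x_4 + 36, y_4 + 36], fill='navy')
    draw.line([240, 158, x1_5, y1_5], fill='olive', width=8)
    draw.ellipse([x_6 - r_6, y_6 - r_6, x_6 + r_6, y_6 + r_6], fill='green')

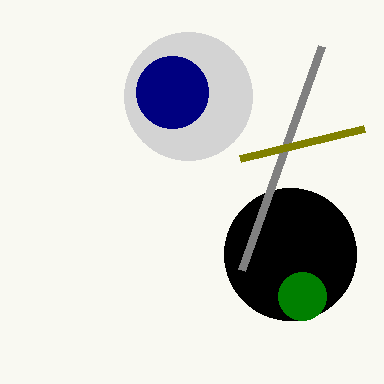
x_1 = 188, y_1 = 96, r_1 = 64, x_2 = 290, y_2 = 254, x0_3 = 242, y0_3 = 270, x_4 = 172, y_4 = 92, x1_5 = 364, y1_5 = 128, x_6 = 302, y_6 = 296, r_6 = 24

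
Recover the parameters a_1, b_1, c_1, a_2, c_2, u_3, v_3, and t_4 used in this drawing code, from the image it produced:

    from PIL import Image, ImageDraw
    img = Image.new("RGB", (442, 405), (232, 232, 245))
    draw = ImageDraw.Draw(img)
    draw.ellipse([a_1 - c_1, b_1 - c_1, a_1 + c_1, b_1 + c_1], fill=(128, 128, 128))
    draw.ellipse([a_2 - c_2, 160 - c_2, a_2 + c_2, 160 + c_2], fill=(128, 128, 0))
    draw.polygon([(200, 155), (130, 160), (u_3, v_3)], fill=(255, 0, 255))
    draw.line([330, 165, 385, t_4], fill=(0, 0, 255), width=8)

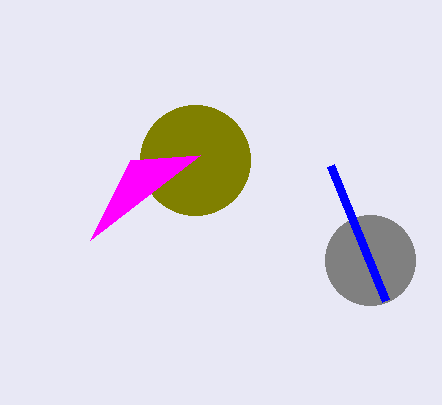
a_1 = 370
b_1 = 260
c_1 = 45
a_2 = 195
c_2 = 55
u_3 = 90
v_3 = 240
t_4 = 300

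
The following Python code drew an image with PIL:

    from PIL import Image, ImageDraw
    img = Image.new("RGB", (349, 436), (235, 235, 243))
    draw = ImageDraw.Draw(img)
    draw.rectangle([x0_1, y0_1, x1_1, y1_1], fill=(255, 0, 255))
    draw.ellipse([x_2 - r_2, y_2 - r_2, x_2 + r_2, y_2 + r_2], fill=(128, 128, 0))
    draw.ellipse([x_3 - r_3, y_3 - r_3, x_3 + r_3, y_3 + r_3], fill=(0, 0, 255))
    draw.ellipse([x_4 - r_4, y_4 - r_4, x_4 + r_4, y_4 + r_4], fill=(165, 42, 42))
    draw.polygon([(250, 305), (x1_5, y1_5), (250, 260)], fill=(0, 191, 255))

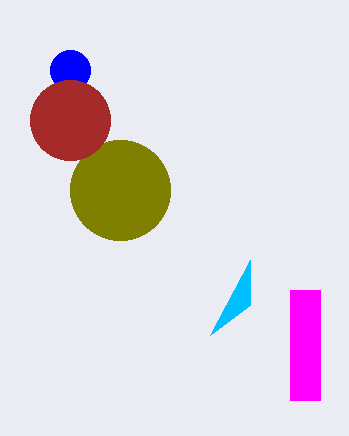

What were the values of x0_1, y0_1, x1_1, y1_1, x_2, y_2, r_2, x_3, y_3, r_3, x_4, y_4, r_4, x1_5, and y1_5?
x0_1 = 290, y0_1 = 290, x1_1 = 320, y1_1 = 400, x_2 = 120, y_2 = 190, r_2 = 50, x_3 = 70, y_3 = 70, r_3 = 20, x_4 = 70, y_4 = 120, r_4 = 40, x1_5 = 210, y1_5 = 335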